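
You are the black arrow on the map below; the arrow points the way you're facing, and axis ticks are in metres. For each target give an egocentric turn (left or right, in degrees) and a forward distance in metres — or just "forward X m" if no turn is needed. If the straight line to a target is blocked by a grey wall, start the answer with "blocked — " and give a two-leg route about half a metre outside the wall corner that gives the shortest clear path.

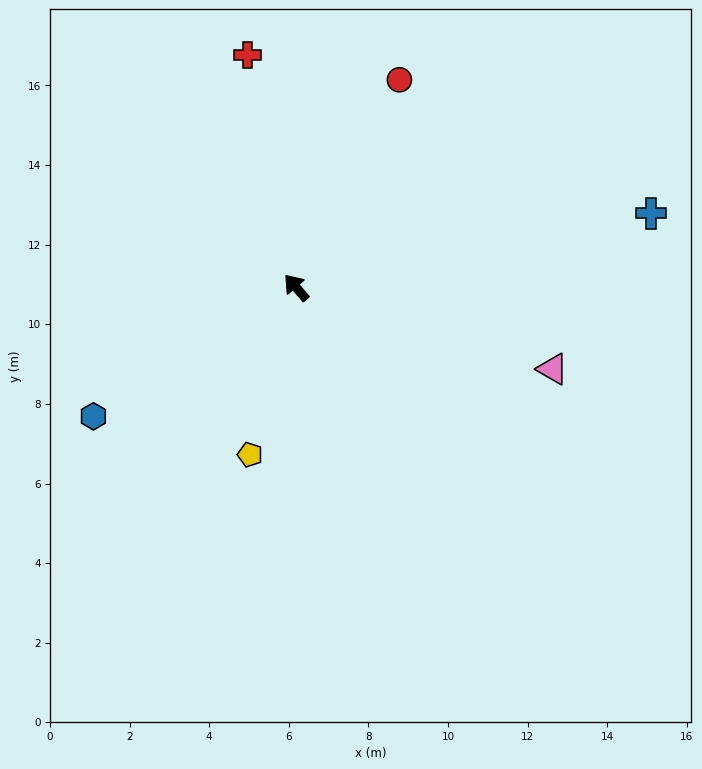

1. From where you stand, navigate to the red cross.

turn right 29°, forward 6.0 m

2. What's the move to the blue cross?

turn right 119°, forward 9.1 m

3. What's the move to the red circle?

turn right 67°, forward 5.8 m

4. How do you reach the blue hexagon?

turn left 82°, forward 6.0 m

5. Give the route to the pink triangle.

turn right 148°, forward 6.8 m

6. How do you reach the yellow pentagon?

turn left 124°, forward 4.4 m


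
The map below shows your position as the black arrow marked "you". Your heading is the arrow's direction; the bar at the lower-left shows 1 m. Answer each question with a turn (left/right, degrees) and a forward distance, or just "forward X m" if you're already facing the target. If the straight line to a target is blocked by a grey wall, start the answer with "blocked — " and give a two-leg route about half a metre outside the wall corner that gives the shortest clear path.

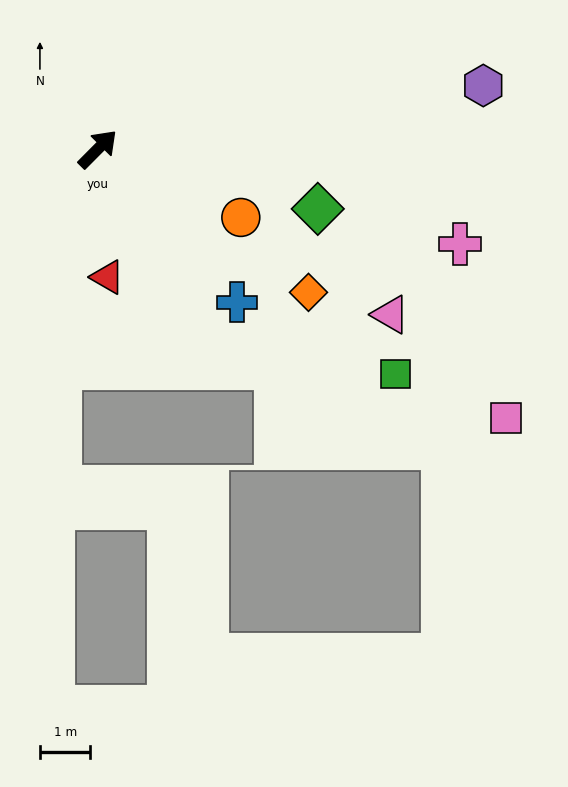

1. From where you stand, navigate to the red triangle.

turn right 131°, forward 2.5 m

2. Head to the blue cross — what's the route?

turn right 93°, forward 4.1 m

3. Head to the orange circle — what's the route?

turn right 71°, forward 3.1 m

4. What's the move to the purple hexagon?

turn right 36°, forward 7.7 m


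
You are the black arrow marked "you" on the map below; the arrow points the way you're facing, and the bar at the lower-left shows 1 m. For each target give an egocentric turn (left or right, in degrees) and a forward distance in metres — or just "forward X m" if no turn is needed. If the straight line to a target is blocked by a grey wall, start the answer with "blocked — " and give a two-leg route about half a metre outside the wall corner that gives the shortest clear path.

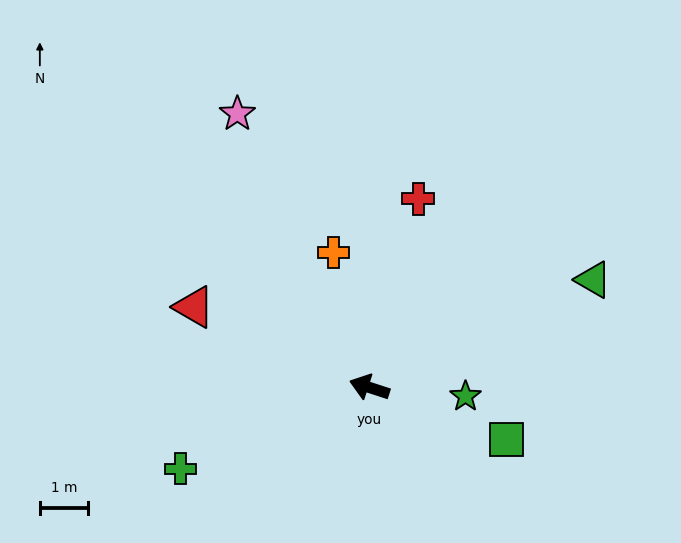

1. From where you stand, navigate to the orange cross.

turn right 57°, forward 2.9 m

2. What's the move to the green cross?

turn left 41°, forward 4.3 m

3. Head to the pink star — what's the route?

turn right 46°, forward 6.3 m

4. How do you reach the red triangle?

turn right 7°, forward 4.0 m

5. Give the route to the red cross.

turn right 87°, forward 4.0 m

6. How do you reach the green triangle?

turn right 136°, forward 5.2 m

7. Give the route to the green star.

turn right 167°, forward 2.0 m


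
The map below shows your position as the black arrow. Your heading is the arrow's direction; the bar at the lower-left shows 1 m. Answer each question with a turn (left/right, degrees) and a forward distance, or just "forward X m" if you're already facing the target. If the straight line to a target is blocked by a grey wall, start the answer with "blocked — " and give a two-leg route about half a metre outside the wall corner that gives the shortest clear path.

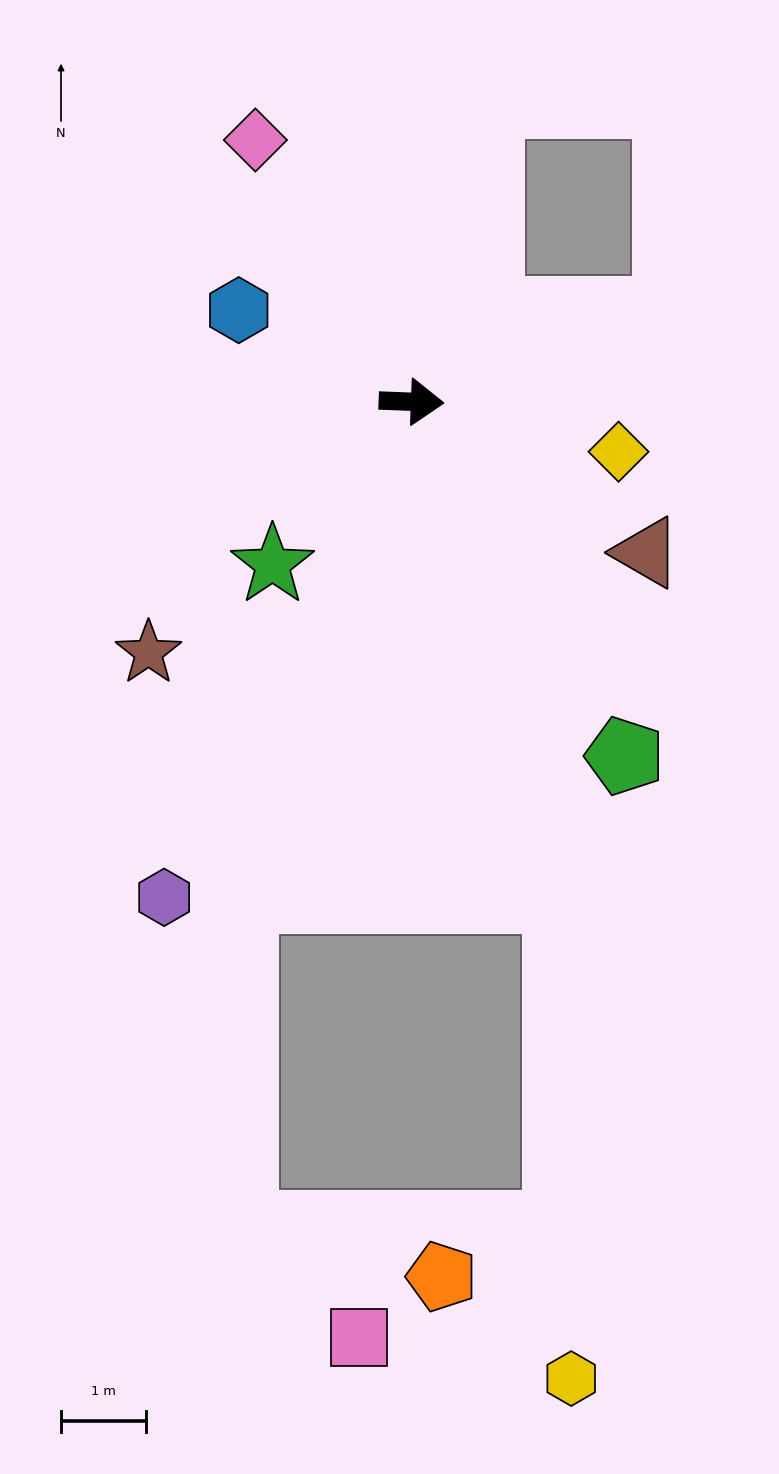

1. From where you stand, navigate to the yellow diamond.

turn right 11°, forward 2.5 m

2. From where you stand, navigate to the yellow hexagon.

blocked — turn right 71°, forward 6.1 m, then turn right 15°, forward 5.7 m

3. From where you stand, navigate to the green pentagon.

turn right 57°, forward 4.9 m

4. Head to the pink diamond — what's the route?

turn left 123°, forward 3.6 m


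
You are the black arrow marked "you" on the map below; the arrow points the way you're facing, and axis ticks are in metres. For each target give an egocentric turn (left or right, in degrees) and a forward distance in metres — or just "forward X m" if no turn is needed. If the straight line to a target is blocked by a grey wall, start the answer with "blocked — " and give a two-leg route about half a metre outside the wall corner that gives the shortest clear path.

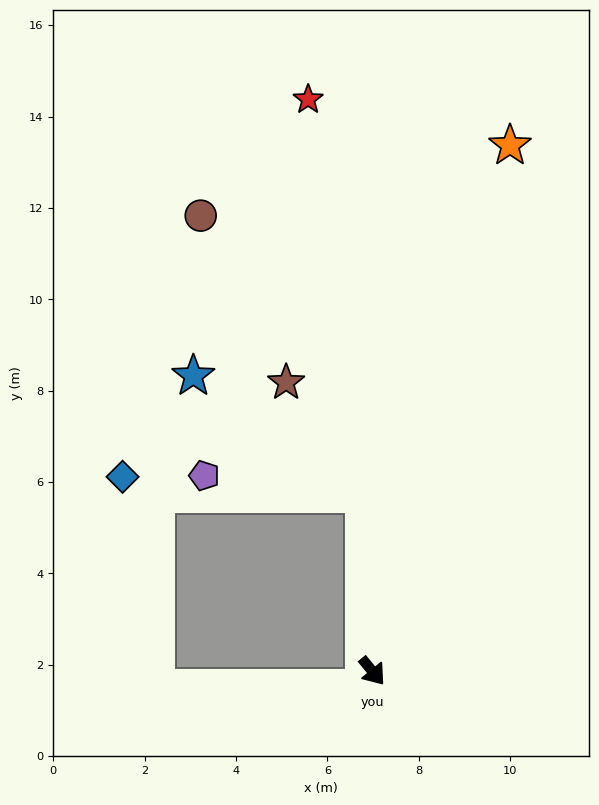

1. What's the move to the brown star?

blocked — turn left 143°, forward 3.9 m, then turn left 33°, forward 3.0 m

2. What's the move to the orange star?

turn left 126°, forward 11.9 m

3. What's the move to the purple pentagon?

blocked — turn left 143°, forward 3.9 m, then turn left 81°, forward 3.5 m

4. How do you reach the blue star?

blocked — turn left 143°, forward 3.9 m, then turn left 53°, forward 4.6 m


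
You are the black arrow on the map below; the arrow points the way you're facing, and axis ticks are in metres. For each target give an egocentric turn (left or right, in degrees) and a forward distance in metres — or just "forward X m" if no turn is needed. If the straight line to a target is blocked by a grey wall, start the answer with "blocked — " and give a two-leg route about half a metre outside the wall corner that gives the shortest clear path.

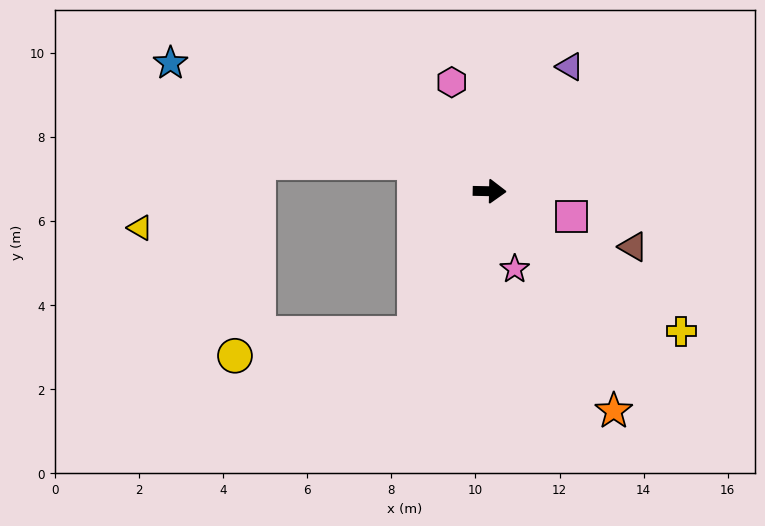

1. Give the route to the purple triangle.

turn left 58°, forward 3.5 m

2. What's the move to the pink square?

turn right 16°, forward 2.0 m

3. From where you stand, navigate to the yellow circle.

blocked — turn right 117°, forward 3.8 m, then turn right 55°, forward 4.3 m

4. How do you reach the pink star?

turn right 71°, forward 1.9 m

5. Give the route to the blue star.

turn left 159°, forward 8.2 m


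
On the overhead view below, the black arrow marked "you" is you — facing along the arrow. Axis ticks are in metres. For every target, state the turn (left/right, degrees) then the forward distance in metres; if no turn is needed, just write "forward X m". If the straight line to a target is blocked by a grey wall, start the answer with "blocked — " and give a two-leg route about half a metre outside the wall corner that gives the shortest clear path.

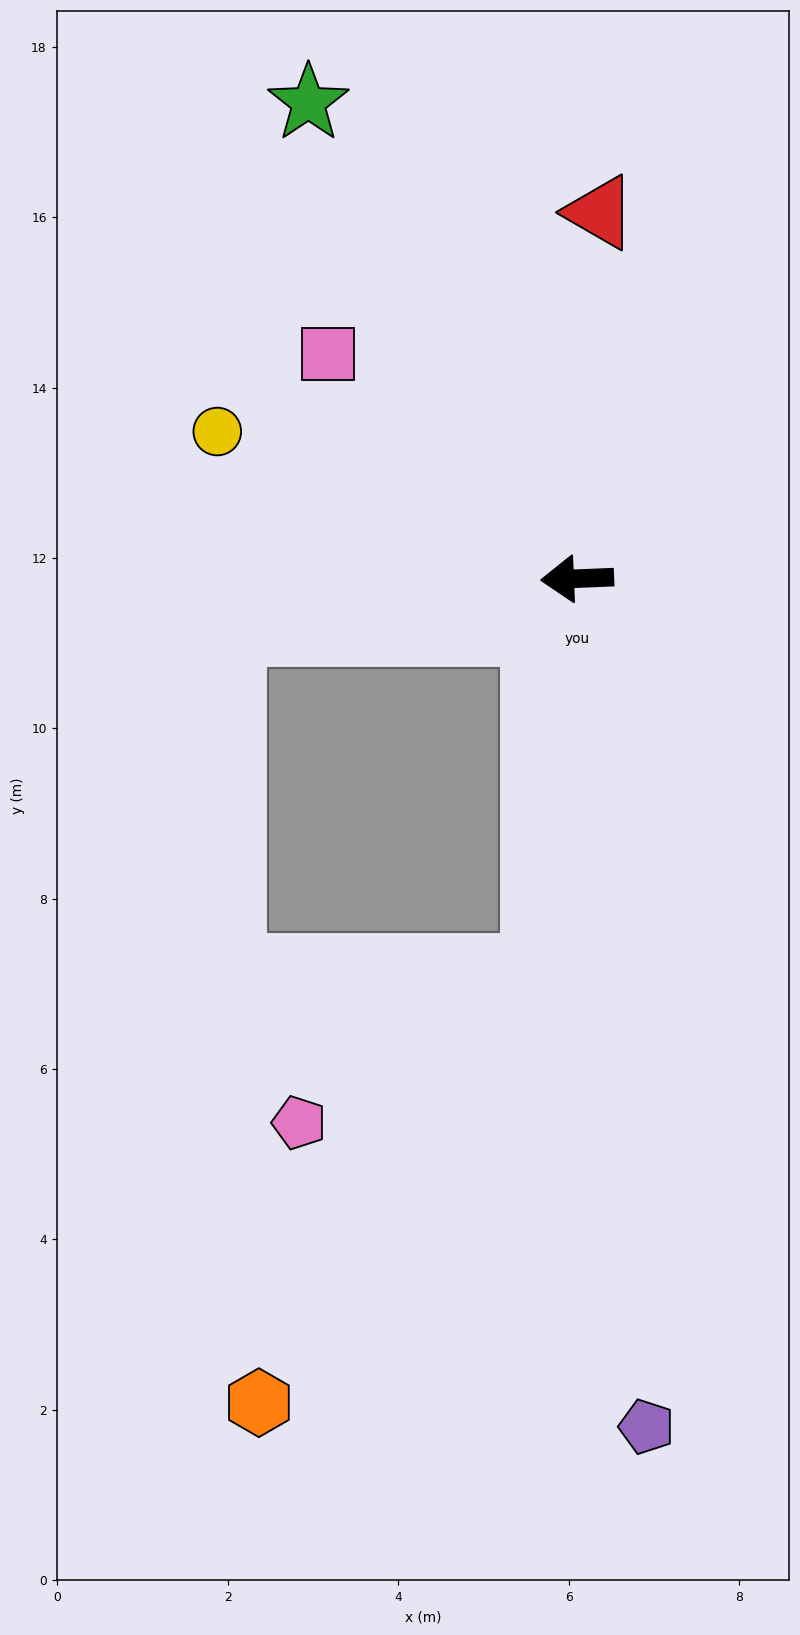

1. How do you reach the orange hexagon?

blocked — turn left 82°, forward 4.6 m, then turn right 27°, forward 6.0 m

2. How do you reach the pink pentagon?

blocked — turn left 82°, forward 4.6 m, then turn right 52°, forward 3.3 m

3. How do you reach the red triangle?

turn right 96°, forward 4.3 m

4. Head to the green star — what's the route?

turn right 63°, forward 6.4 m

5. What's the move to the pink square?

turn right 44°, forward 3.9 m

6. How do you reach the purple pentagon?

turn left 92°, forward 10.0 m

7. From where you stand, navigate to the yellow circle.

turn right 25°, forward 4.6 m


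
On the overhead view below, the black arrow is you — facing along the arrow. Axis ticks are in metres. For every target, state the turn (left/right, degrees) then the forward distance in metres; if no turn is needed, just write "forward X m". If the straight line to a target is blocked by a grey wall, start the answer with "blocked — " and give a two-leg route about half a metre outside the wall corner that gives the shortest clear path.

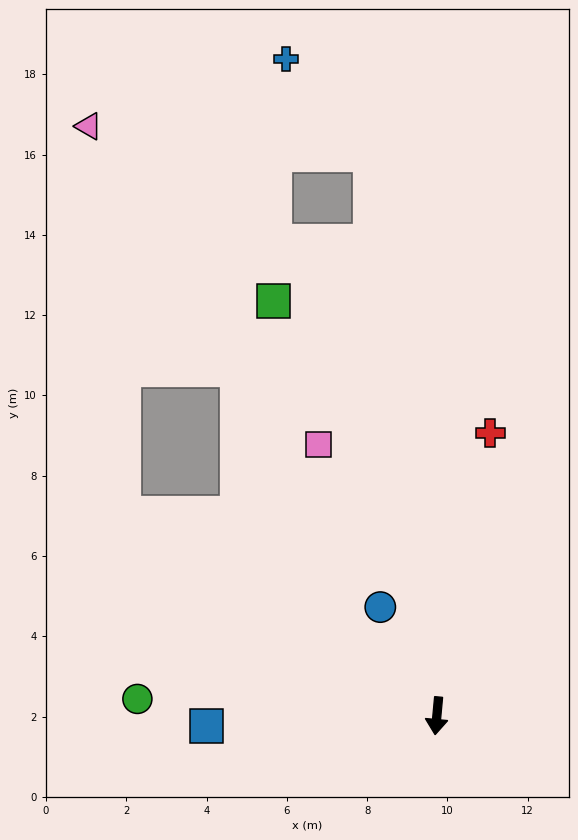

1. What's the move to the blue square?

turn right 82°, forward 5.7 m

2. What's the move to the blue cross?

blocked — turn right 168°, forward 14.1 m, then turn left 35°, forward 3.2 m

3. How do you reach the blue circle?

turn right 147°, forward 3.1 m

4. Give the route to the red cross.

turn left 175°, forward 7.2 m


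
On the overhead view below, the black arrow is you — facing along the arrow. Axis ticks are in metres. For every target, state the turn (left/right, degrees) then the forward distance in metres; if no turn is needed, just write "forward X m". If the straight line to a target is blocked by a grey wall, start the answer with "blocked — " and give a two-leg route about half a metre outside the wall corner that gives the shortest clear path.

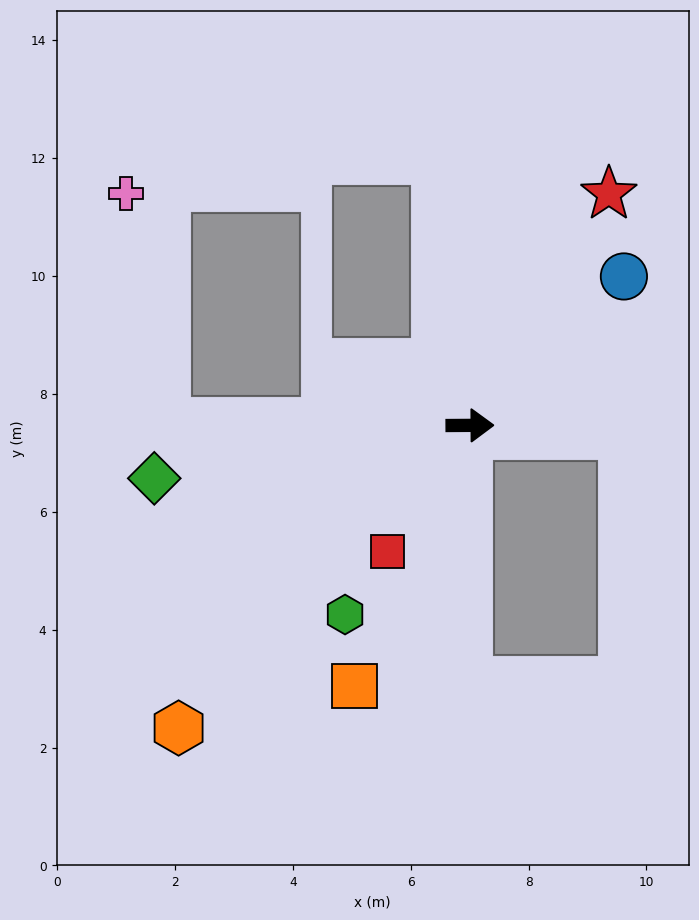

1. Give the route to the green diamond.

turn right 171°, forward 5.4 m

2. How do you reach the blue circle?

turn left 44°, forward 3.6 m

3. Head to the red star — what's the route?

turn left 59°, forward 4.6 m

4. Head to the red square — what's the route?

turn right 124°, forward 2.6 m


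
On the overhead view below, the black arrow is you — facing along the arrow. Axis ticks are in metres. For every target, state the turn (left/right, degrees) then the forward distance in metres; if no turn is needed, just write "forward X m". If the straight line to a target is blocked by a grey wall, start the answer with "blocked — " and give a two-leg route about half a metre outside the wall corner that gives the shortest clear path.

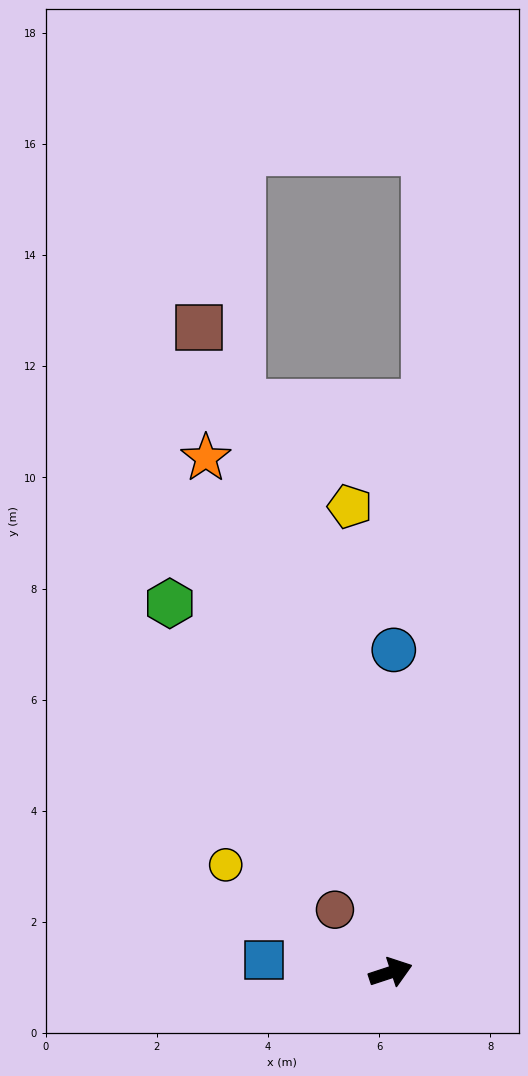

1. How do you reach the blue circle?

turn left 71°, forward 5.8 m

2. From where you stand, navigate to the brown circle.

turn left 113°, forward 1.5 m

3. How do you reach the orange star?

turn left 92°, forward 9.8 m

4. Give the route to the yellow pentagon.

turn left 77°, forward 8.4 m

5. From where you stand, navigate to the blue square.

turn left 156°, forward 2.3 m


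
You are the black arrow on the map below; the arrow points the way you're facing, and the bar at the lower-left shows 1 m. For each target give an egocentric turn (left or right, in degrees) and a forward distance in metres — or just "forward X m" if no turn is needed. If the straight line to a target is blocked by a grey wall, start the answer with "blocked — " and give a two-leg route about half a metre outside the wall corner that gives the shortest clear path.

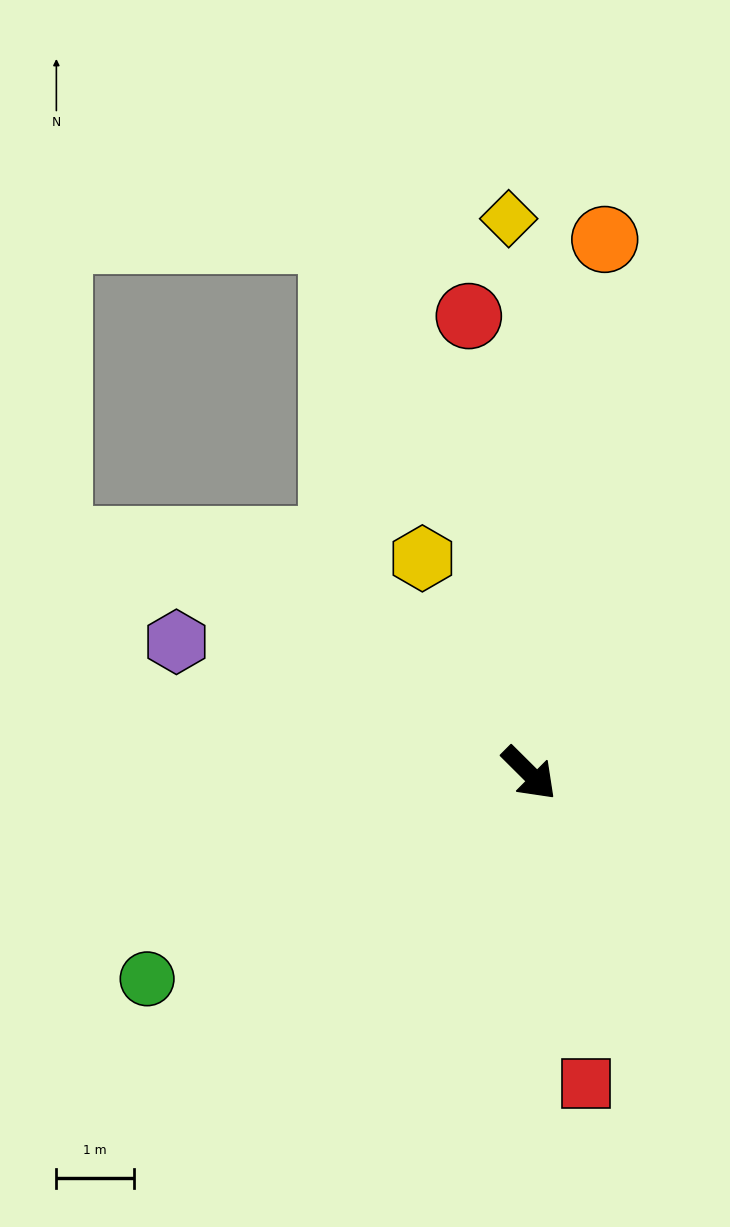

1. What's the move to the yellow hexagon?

turn left 161°, forward 3.1 m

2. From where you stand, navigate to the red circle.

turn left 142°, forward 5.9 m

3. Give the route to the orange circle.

turn left 127°, forward 6.9 m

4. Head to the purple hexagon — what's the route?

turn right 156°, forward 4.8 m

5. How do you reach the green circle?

turn right 107°, forward 5.6 m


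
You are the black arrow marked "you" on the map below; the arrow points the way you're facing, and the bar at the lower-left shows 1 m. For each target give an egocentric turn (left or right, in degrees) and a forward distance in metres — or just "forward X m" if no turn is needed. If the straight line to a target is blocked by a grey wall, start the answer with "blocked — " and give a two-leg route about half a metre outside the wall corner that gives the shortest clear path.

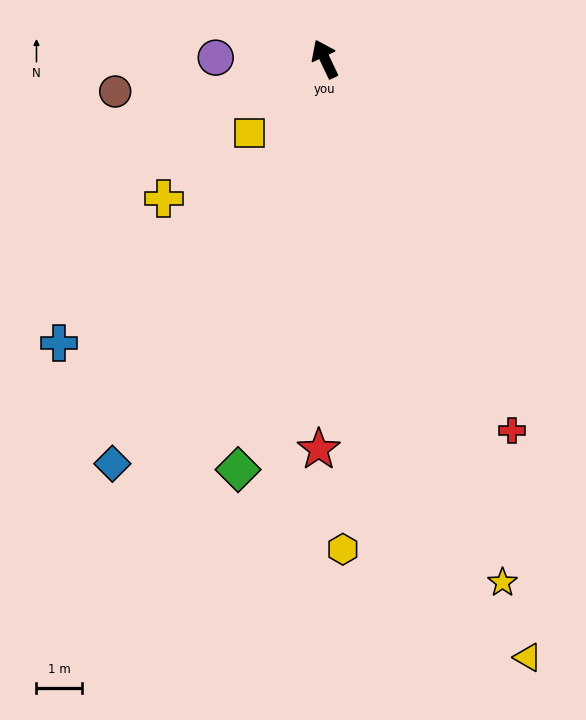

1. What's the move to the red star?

turn left 154°, forward 8.6 m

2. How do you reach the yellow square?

turn left 109°, forward 2.3 m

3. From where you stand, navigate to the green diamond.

turn left 143°, forward 9.3 m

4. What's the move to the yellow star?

turn left 173°, forward 12.2 m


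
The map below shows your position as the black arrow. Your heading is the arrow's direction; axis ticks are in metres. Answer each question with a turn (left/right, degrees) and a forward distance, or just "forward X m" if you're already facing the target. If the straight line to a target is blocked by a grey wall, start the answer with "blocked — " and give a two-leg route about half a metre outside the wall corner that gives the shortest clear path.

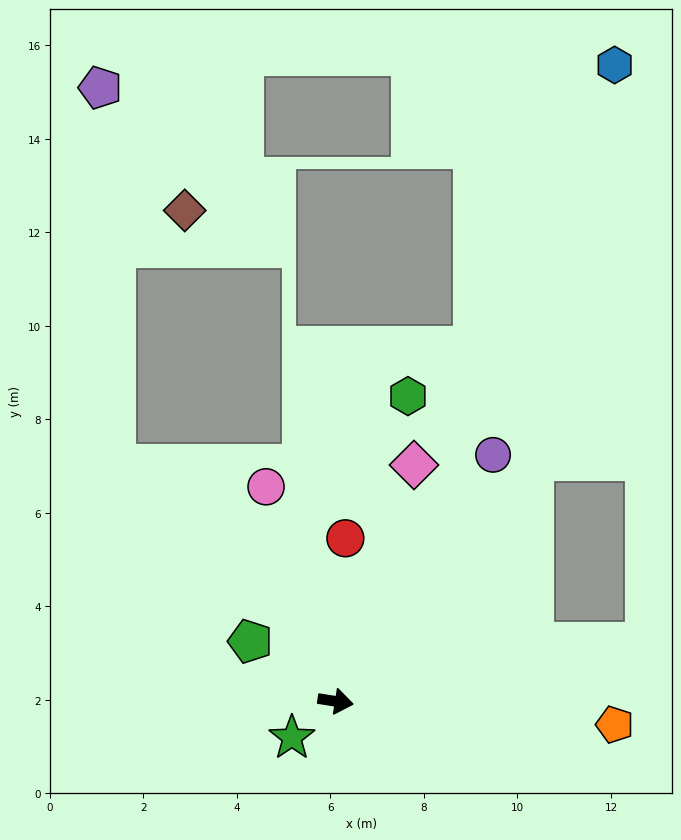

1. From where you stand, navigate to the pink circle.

turn left 117°, forward 4.8 m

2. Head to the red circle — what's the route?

turn left 96°, forward 3.5 m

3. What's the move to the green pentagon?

turn left 154°, forward 2.2 m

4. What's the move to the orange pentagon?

turn left 4°, forward 6.0 m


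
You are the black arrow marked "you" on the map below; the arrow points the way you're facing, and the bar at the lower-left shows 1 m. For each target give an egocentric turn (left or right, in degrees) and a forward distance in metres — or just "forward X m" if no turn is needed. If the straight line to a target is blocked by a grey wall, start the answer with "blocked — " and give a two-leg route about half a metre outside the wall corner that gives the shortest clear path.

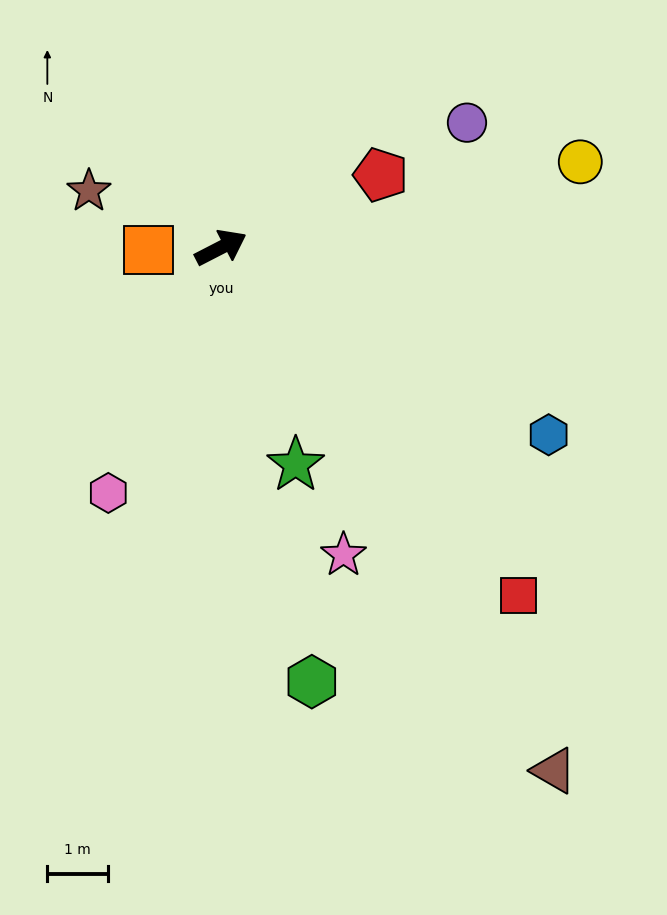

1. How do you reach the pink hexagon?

turn right 142°, forward 4.5 m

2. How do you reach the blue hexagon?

turn right 57°, forward 6.3 m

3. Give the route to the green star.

turn right 98°, forward 3.8 m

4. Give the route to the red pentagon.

turn right 3°, forward 2.9 m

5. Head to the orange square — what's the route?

turn left 155°, forward 1.2 m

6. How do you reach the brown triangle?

turn right 85°, forward 10.3 m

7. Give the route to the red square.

turn right 77°, forward 7.6 m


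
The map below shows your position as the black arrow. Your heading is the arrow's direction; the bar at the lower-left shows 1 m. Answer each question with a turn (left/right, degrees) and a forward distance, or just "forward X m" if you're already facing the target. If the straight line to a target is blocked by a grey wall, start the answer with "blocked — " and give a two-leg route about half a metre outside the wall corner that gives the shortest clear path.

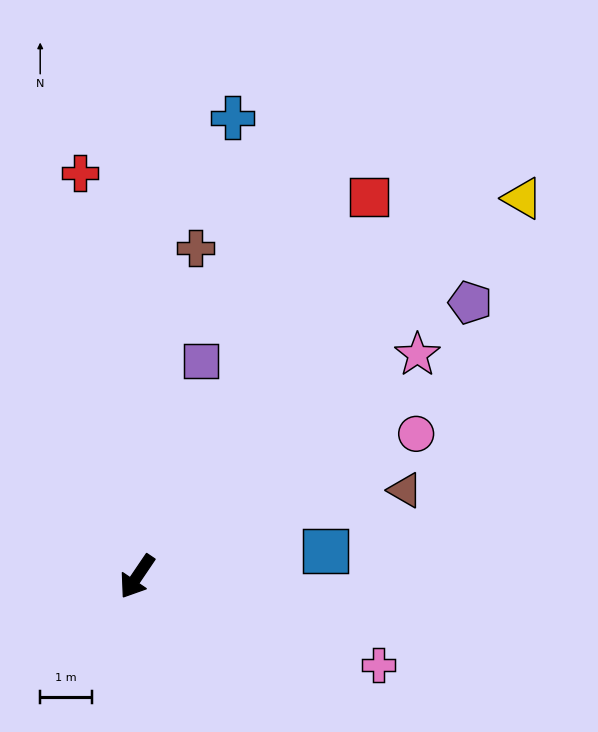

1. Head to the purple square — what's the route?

turn right 162°, forward 4.3 m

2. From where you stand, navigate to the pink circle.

turn left 151°, forward 6.0 m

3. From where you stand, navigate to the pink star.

turn left 162°, forward 6.9 m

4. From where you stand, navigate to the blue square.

turn left 132°, forward 3.7 m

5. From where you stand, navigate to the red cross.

turn right 138°, forward 7.8 m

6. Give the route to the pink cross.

turn left 104°, forward 4.9 m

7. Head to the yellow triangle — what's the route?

turn left 169°, forward 10.4 m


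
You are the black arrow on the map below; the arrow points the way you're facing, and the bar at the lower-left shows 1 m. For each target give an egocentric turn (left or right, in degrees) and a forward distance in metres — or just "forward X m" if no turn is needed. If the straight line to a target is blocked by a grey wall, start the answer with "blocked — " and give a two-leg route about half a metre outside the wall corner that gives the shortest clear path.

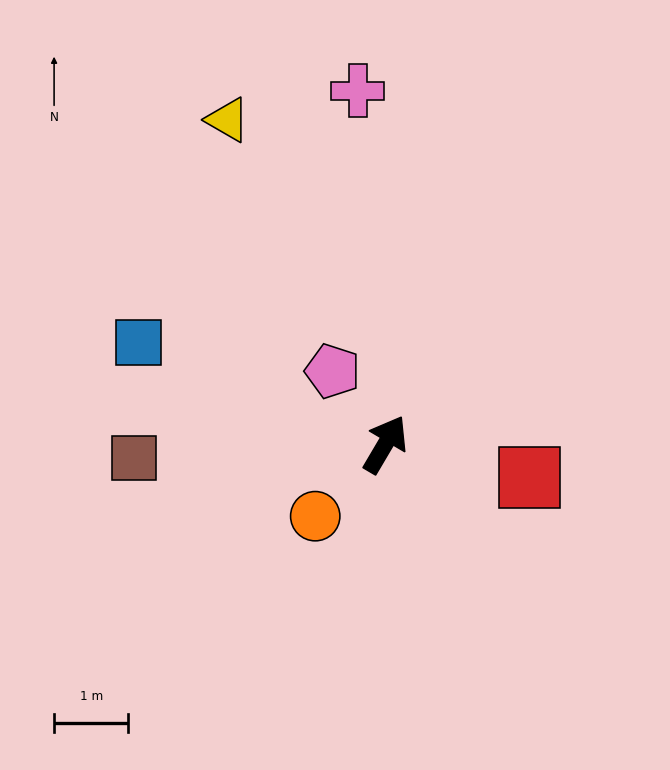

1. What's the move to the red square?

turn right 73°, forward 2.0 m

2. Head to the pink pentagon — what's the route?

turn left 66°, forward 1.2 m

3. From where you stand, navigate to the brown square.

turn left 124°, forward 3.4 m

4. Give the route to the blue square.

turn left 98°, forward 3.6 m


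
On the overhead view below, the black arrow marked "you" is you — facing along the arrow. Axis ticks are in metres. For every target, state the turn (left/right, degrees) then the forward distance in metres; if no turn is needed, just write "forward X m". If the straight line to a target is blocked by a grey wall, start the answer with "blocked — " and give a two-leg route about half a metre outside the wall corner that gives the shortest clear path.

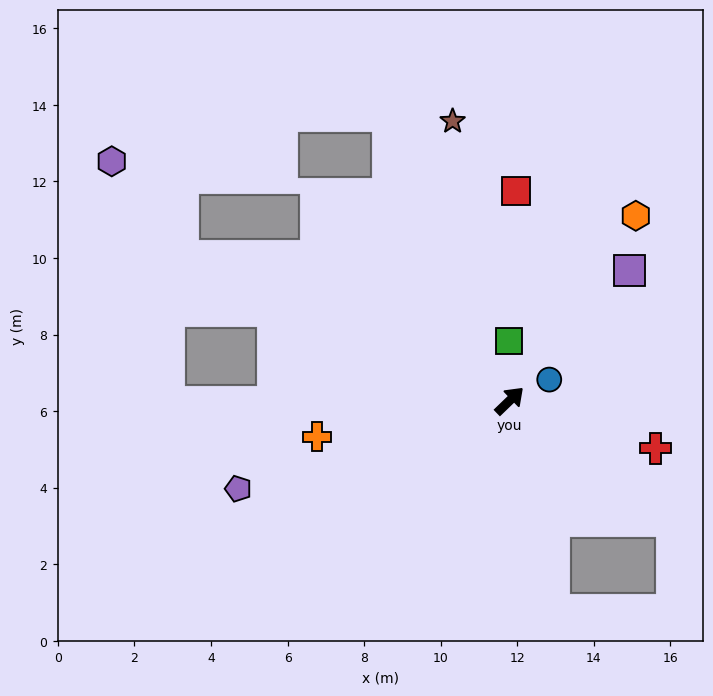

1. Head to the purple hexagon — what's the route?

blocked — turn left 112°, forward 9.3 m, then turn right 29°, forward 3.1 m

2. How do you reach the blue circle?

turn right 16°, forward 1.2 m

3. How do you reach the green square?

turn left 46°, forward 1.5 m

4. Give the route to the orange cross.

turn left 147°, forward 5.1 m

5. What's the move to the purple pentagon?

turn left 154°, forward 7.5 m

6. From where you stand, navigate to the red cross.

turn right 62°, forward 4.0 m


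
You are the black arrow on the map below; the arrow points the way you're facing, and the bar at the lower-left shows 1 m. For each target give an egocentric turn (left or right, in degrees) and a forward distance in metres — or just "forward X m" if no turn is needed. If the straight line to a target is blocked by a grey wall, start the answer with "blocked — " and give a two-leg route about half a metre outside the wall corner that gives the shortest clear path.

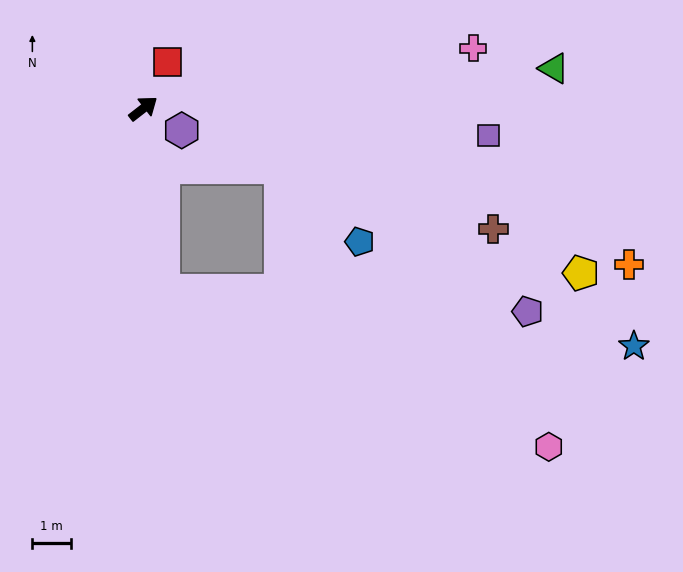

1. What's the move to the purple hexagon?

turn right 68°, forward 1.2 m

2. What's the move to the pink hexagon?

blocked — turn right 121°, forward 4.8 m, then turn left 61°, forward 10.8 m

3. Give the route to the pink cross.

turn right 28°, forward 8.8 m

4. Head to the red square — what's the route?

turn left 25°, forward 1.4 m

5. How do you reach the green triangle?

turn right 32°, forward 10.8 m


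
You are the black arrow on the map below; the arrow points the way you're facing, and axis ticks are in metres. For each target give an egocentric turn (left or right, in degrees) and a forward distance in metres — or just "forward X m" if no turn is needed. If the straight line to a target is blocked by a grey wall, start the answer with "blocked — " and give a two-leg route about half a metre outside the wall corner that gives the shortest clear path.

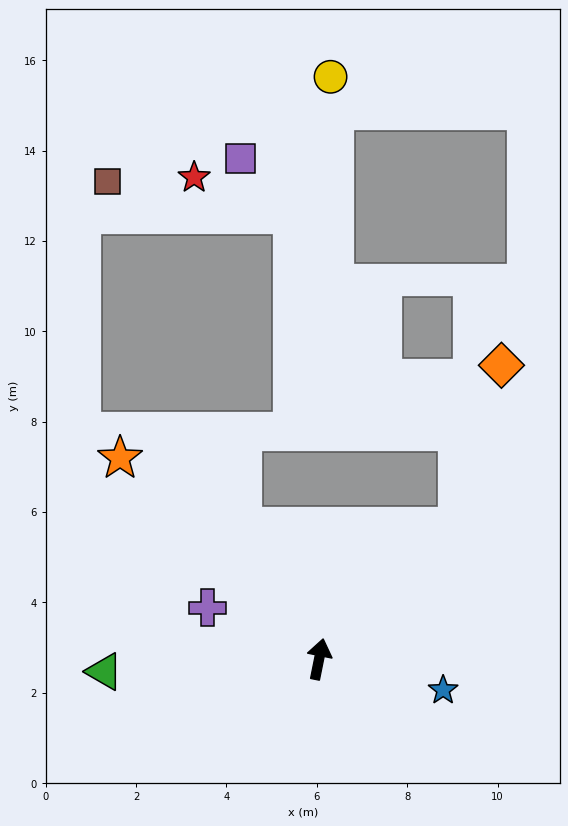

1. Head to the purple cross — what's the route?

turn left 77°, forward 2.7 m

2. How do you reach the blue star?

turn right 93°, forward 2.8 m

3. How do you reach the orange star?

turn left 56°, forward 6.3 m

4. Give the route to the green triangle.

turn left 105°, forward 4.8 m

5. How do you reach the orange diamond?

blocked — turn right 35°, forward 4.2 m, then turn left 31°, forward 3.7 m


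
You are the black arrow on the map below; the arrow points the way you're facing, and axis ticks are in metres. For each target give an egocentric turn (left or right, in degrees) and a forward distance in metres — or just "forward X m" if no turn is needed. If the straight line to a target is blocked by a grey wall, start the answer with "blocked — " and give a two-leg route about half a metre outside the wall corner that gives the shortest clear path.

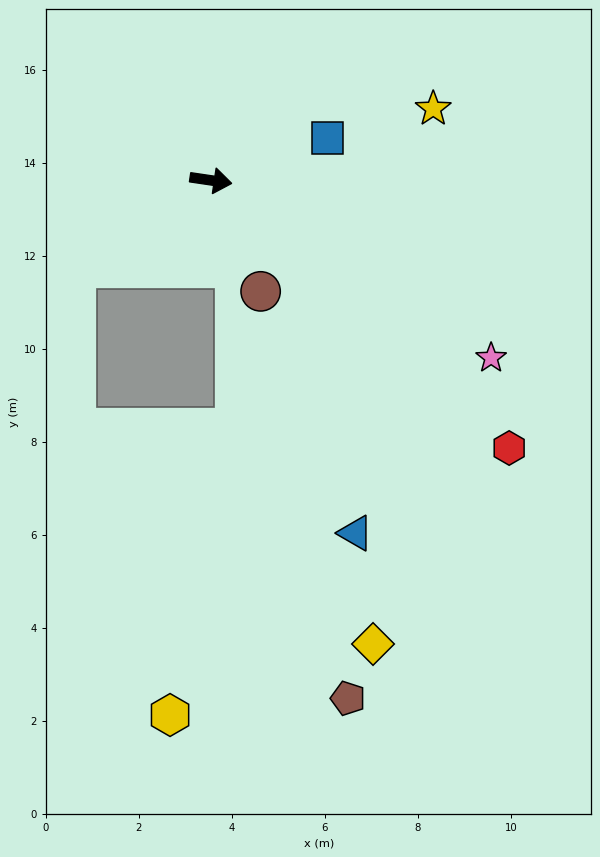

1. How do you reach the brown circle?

turn right 57°, forward 2.6 m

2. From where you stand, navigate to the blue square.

turn left 28°, forward 2.7 m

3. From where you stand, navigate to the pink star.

turn right 24°, forward 7.1 m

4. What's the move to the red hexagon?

turn right 34°, forward 8.6 m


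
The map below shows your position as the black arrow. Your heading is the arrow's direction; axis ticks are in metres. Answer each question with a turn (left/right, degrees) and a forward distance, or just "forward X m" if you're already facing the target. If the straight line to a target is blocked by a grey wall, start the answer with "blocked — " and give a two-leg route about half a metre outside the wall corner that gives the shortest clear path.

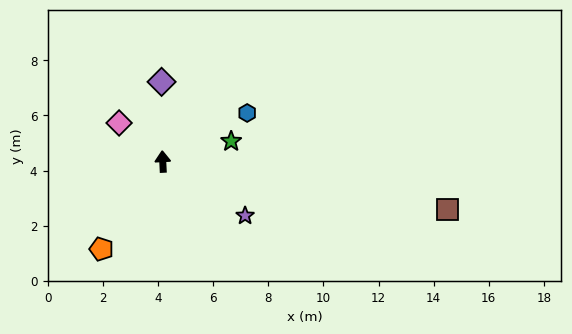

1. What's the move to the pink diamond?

turn left 46°, forward 2.1 m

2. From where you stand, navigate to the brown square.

turn right 102°, forward 10.5 m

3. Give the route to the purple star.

turn right 126°, forward 3.6 m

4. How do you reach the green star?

turn right 76°, forward 2.6 m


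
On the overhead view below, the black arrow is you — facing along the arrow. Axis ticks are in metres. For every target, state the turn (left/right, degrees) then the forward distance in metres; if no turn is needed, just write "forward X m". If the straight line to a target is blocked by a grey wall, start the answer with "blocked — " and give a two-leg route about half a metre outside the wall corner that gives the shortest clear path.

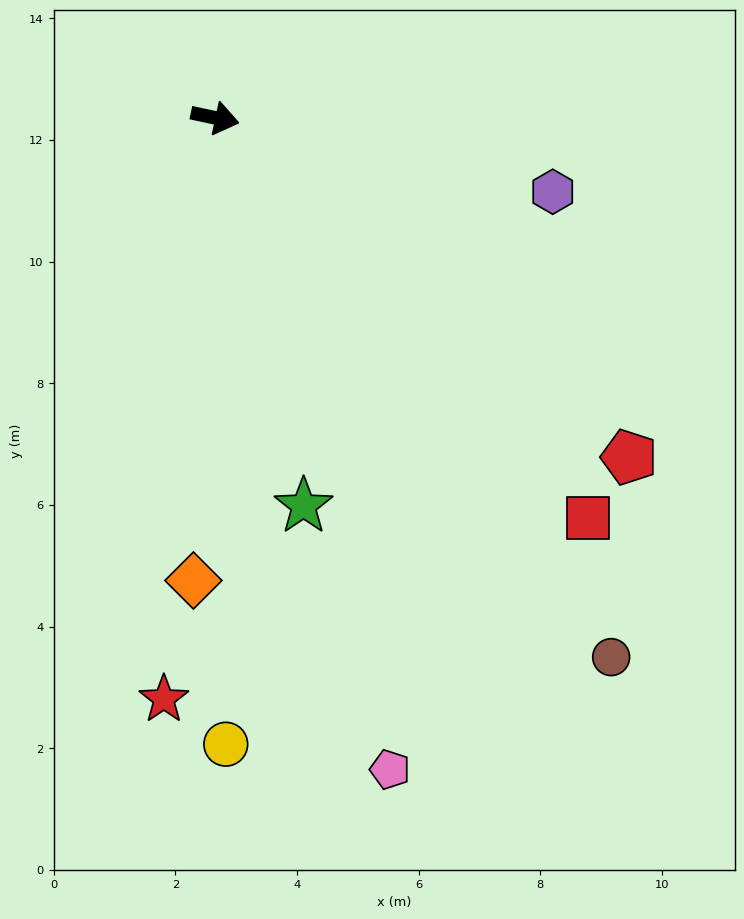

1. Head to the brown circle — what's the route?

turn right 42°, forward 11.0 m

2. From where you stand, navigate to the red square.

turn right 35°, forward 9.0 m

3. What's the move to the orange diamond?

turn right 81°, forward 7.6 m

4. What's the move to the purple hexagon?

forward 5.7 m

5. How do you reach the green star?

turn right 65°, forward 6.5 m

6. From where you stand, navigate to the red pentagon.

turn right 27°, forward 8.8 m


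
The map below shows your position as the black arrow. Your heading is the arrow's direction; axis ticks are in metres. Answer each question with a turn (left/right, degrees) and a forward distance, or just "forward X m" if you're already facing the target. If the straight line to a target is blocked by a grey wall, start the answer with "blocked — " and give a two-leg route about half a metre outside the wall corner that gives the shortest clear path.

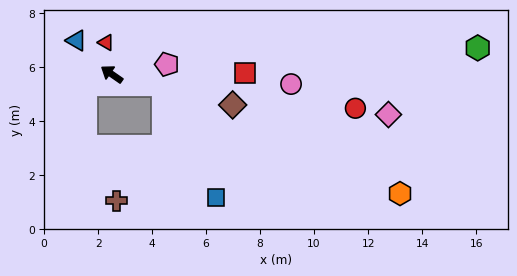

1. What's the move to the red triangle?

turn right 45°, forward 1.2 m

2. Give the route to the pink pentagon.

turn right 135°, forward 2.1 m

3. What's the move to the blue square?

blocked — turn right 157°, forward 1.9 m, then turn right 53°, forward 4.6 m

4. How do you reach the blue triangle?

turn right 9°, forward 1.8 m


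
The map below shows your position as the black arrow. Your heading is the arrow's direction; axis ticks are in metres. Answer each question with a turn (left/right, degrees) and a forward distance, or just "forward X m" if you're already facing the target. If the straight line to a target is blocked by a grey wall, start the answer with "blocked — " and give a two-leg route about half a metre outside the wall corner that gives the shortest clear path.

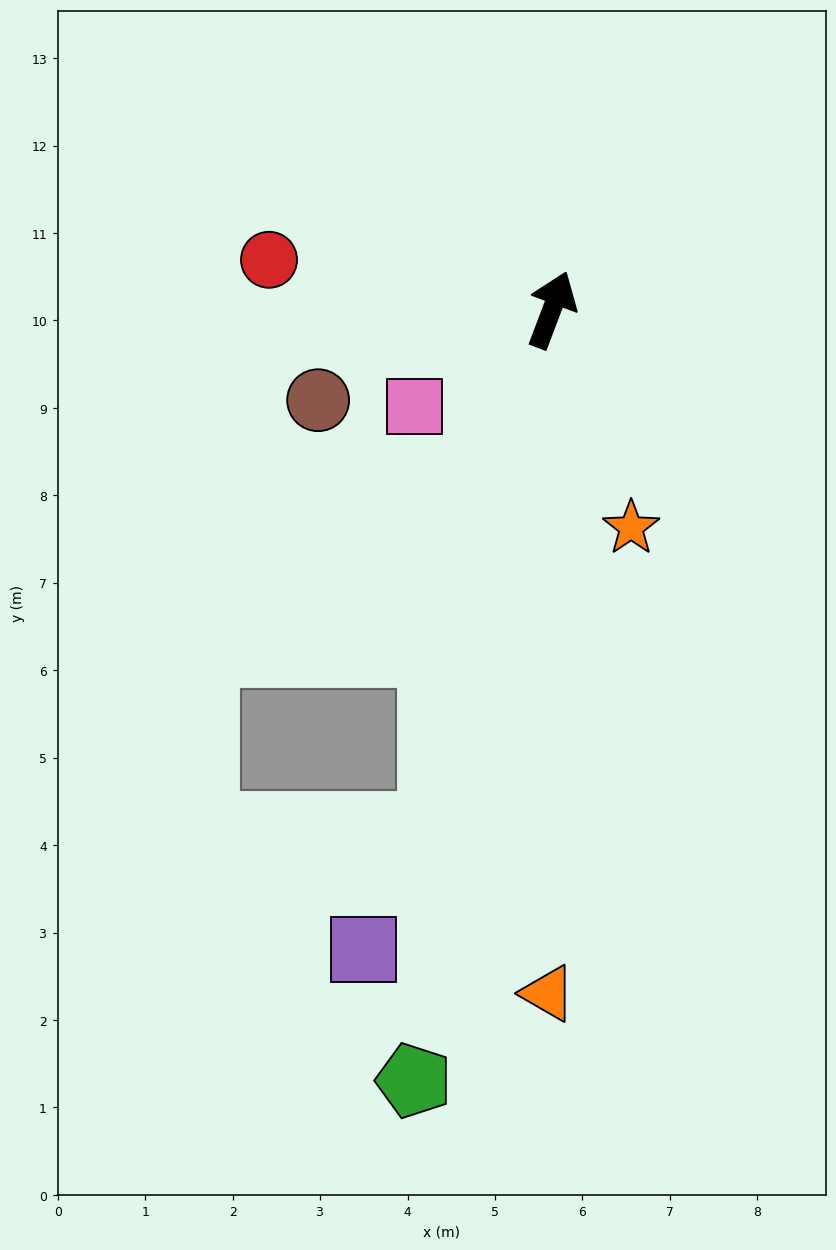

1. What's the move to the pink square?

turn left 146°, forward 1.9 m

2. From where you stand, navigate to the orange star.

turn right 139°, forward 2.7 m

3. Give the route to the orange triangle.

turn right 160°, forward 7.8 m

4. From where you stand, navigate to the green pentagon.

turn right 169°, forward 9.0 m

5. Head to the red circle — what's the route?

turn left 101°, forward 3.3 m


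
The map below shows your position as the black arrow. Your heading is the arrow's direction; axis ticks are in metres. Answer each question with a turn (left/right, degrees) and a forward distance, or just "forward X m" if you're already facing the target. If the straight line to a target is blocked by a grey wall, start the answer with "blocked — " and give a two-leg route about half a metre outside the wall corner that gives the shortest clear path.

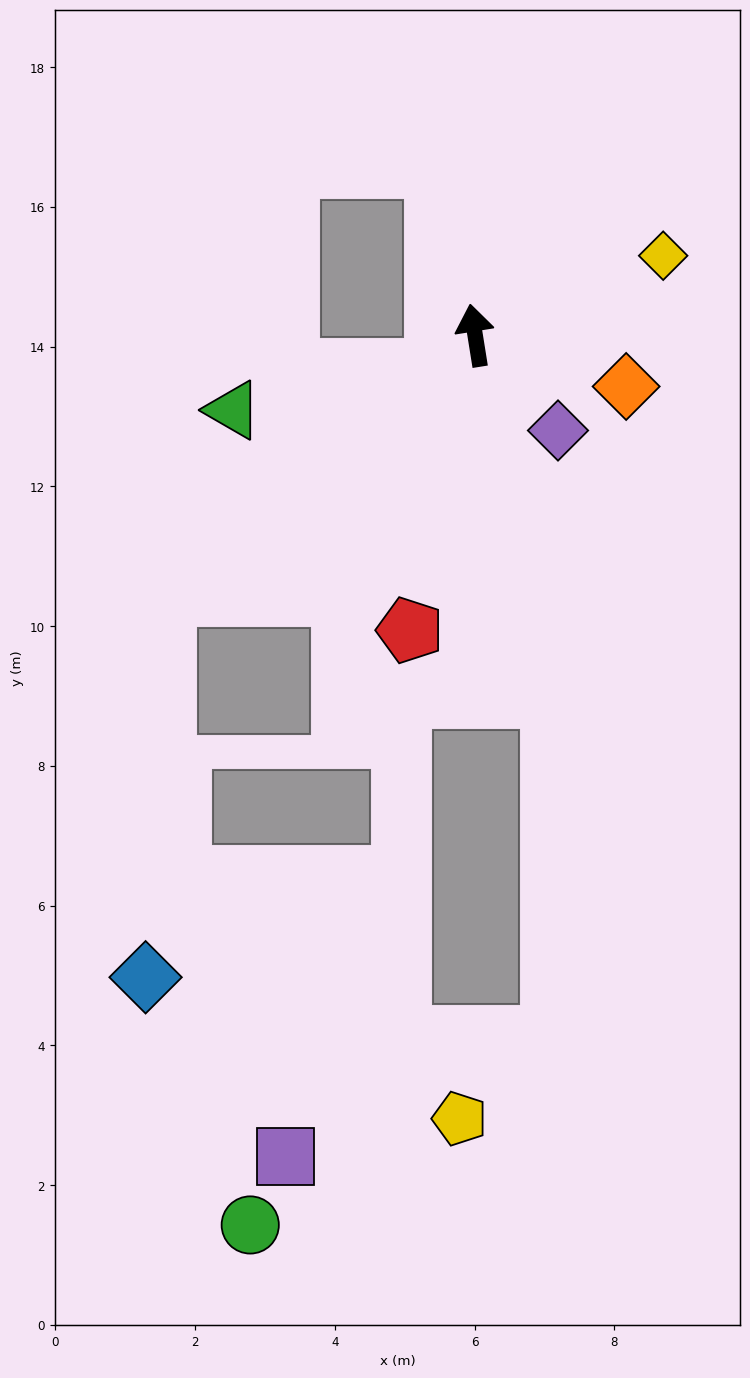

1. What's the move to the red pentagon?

turn left 158°, forward 4.3 m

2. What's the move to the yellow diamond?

turn right 76°, forward 2.9 m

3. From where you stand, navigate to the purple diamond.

turn right 148°, forward 1.8 m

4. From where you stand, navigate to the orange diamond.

turn right 118°, forward 2.3 m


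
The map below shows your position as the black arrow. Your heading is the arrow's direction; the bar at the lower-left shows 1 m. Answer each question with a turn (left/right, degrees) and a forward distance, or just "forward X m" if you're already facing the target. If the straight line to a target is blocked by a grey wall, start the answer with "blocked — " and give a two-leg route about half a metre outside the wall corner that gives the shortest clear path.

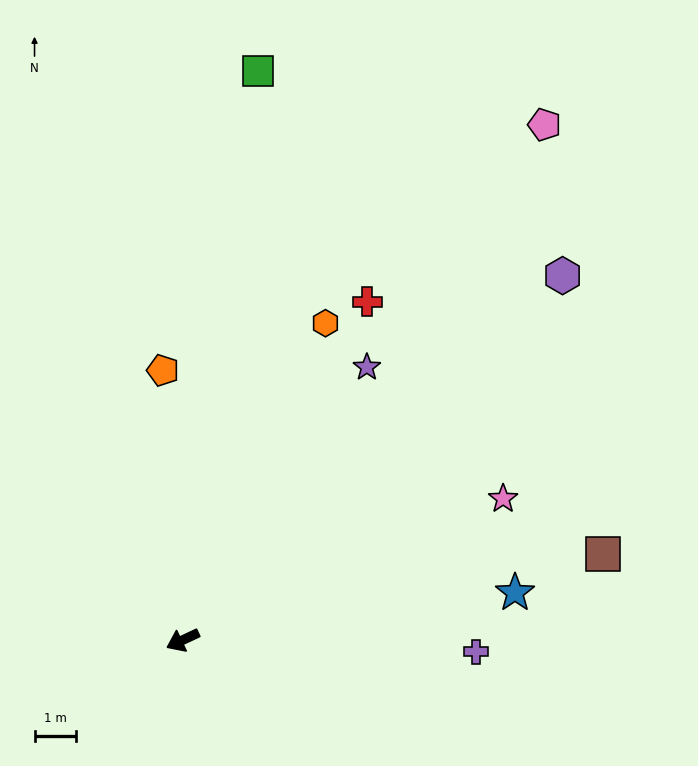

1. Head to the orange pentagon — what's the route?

turn right 111°, forward 6.5 m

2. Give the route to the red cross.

turn right 144°, forward 9.3 m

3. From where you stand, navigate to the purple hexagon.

turn right 161°, forward 12.6 m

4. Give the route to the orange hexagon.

turn right 139°, forward 8.3 m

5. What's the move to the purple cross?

turn left 153°, forward 7.1 m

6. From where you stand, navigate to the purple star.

turn right 149°, forward 7.9 m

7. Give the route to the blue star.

turn left 163°, forward 8.1 m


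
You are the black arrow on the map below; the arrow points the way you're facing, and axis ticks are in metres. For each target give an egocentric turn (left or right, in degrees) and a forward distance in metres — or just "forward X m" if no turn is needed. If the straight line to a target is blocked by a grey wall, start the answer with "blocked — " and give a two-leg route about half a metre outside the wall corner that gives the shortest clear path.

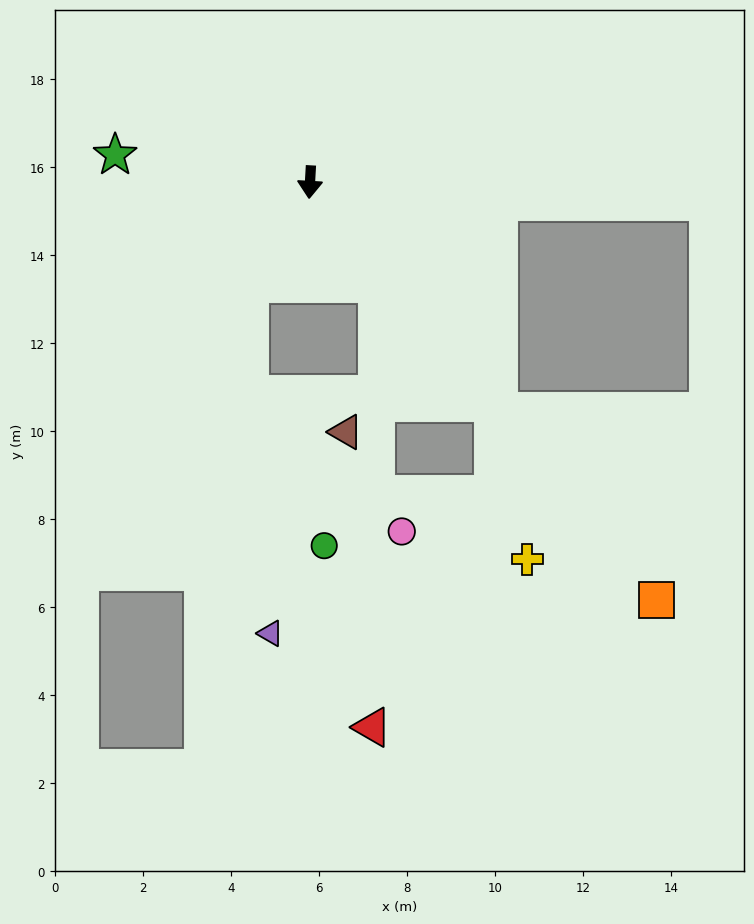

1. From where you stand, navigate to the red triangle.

blocked — turn left 36°, forward 2.8 m, then turn right 33°, forward 10.1 m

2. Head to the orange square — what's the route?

turn left 43°, forward 12.3 m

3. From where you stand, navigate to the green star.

turn right 95°, forward 4.5 m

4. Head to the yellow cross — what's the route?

blocked — turn left 43°, forward 6.5 m, then turn right 27°, forward 3.6 m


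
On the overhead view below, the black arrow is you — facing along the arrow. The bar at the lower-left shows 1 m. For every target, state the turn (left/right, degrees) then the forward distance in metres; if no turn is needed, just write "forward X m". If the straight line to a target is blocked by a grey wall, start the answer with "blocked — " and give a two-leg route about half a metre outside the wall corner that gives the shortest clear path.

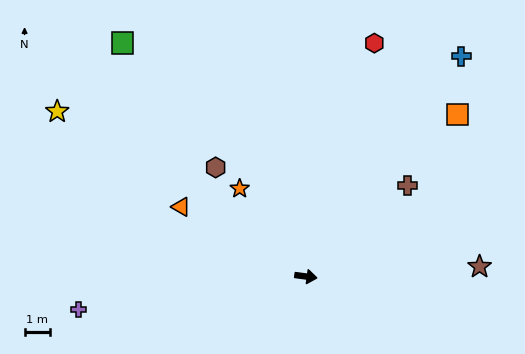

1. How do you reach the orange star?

turn left 135°, forward 4.3 m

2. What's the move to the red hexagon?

turn left 81°, forward 9.5 m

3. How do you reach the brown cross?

turn left 49°, forward 5.3 m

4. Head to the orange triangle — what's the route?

turn left 158°, forward 5.6 m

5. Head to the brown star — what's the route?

turn left 11°, forward 6.8 m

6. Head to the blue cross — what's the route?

turn left 62°, forward 10.5 m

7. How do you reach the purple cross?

turn right 164°, forward 8.9 m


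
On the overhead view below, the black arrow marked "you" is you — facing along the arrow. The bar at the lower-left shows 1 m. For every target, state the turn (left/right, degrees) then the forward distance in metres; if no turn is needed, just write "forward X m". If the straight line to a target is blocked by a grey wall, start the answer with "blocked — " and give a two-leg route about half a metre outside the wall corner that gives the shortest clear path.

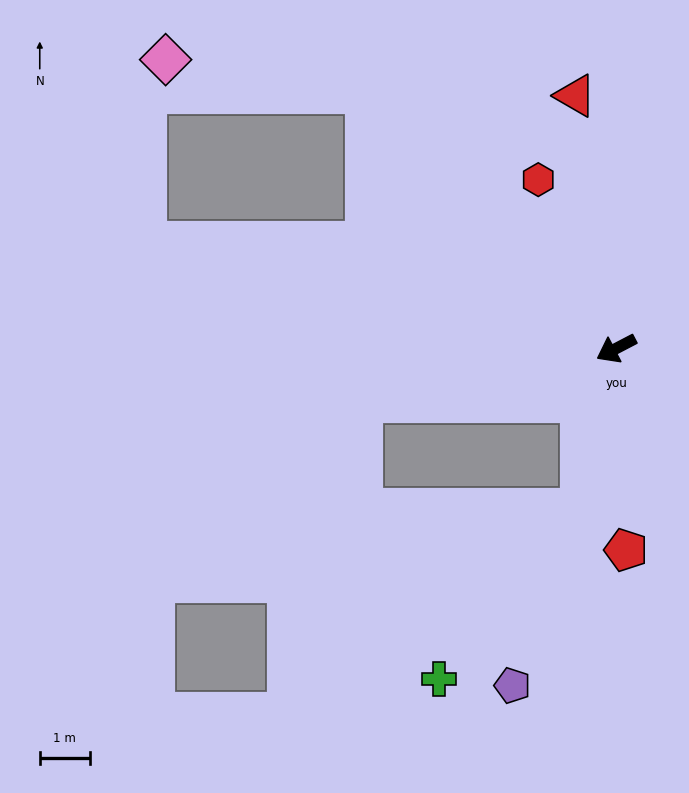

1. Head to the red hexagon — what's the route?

turn right 93°, forward 3.7 m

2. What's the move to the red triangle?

turn right 108°, forward 5.1 m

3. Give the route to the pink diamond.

blocked — turn right 73°, forward 7.1 m, then turn left 36°, forward 4.0 m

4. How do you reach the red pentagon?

turn left 65°, forward 4.0 m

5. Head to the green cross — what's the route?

blocked — turn left 50°, forward 3.3 m, then turn right 28°, forward 4.4 m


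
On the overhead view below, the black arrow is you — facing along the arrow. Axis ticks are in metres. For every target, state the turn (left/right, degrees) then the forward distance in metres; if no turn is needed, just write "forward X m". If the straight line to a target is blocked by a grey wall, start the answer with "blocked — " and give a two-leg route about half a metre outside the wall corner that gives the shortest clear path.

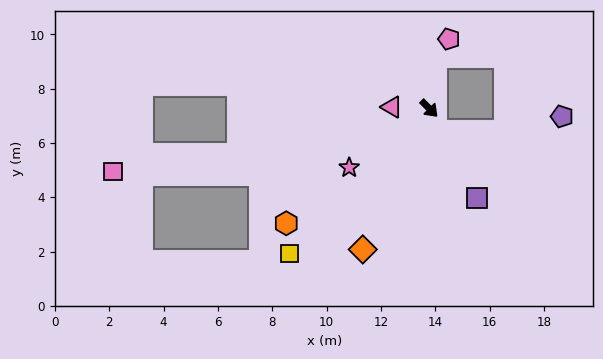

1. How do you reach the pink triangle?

turn right 137°, forward 1.4 m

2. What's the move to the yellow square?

turn right 88°, forward 7.4 m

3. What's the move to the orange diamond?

turn right 70°, forward 5.7 m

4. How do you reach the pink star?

turn right 98°, forward 3.7 m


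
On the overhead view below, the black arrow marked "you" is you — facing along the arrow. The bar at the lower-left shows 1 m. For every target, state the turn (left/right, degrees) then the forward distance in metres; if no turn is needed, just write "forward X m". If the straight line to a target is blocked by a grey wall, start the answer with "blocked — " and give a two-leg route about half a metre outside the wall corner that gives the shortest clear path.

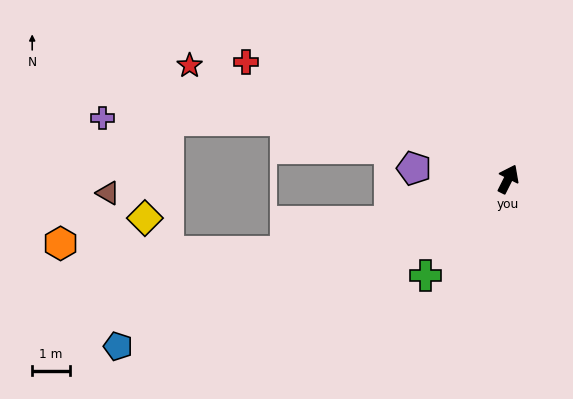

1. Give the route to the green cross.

turn left 166°, forward 3.4 m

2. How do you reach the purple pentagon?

turn left 110°, forward 2.5 m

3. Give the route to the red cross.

turn left 93°, forward 7.7 m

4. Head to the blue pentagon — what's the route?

turn left 140°, forward 11.3 m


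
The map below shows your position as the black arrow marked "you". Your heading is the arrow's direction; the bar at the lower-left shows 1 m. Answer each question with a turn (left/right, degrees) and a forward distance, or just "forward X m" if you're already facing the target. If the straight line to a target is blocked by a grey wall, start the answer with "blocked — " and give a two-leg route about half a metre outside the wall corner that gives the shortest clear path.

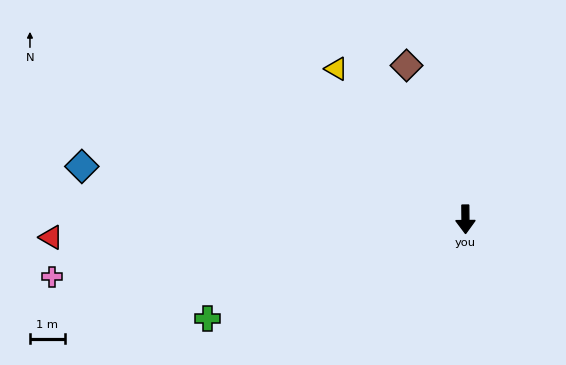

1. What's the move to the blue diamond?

turn right 98°, forward 11.2 m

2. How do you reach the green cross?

turn right 69°, forward 8.0 m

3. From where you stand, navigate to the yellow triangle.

turn right 140°, forward 5.7 m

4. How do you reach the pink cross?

turn right 83°, forward 12.0 m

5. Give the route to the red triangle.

turn right 88°, forward 12.0 m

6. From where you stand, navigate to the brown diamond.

turn right 160°, forward 4.8 m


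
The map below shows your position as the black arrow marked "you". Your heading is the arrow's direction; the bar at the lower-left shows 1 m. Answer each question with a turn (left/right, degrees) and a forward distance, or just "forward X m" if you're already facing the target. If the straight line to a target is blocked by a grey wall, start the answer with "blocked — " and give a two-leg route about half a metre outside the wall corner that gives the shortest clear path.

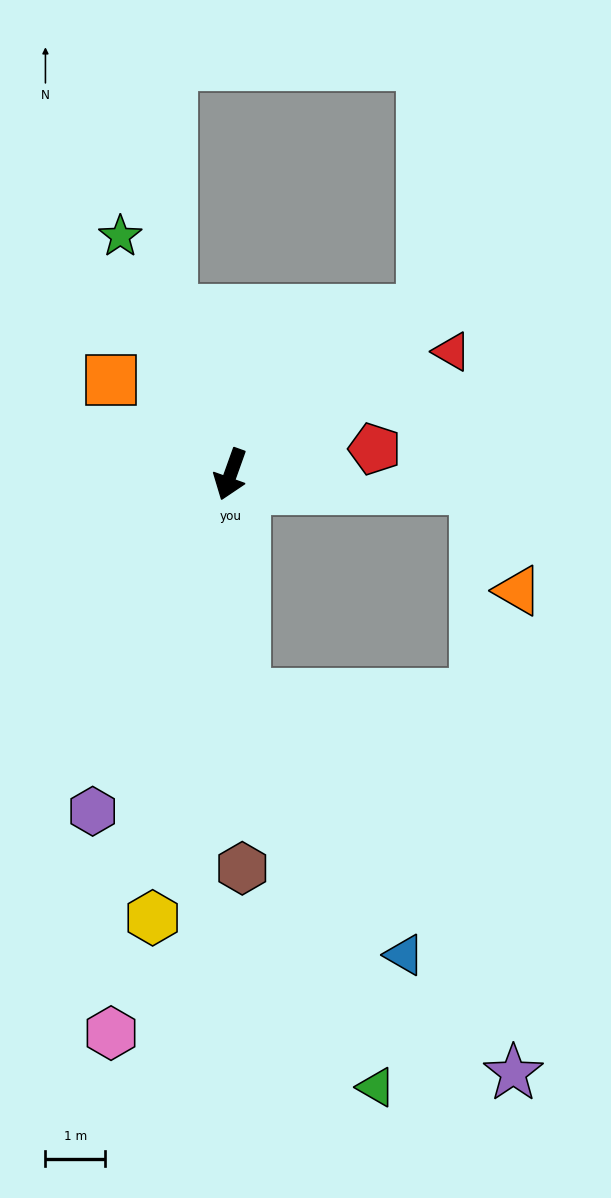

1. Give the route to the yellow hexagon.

turn left 10°, forward 7.5 m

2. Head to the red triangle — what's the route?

turn left 139°, forward 4.2 m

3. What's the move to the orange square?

turn right 109°, forward 2.5 m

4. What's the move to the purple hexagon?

turn right 3°, forward 6.1 m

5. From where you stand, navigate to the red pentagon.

turn left 120°, forward 2.5 m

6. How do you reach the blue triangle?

blocked — turn left 23°, forward 3.7 m, then turn left 28°, forward 5.1 m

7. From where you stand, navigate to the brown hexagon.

turn left 21°, forward 6.6 m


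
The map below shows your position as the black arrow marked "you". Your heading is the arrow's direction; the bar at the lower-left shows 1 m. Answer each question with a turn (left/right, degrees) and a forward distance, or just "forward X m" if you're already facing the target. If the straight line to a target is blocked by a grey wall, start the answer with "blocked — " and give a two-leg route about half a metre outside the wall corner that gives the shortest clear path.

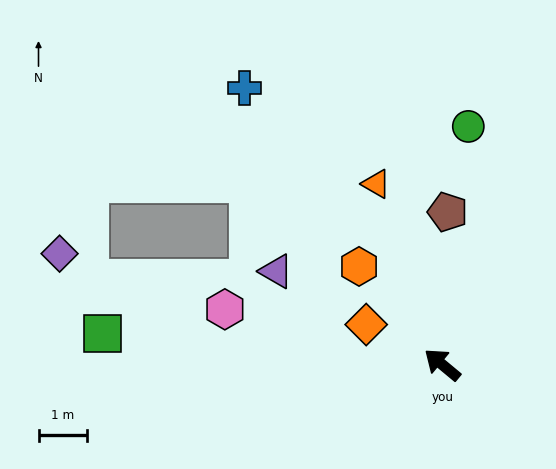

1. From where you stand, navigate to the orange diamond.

turn left 12°, forward 1.8 m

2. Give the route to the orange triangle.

turn right 30°, forward 4.0 m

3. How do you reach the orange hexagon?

turn right 10°, forward 2.7 m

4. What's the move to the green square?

turn left 35°, forward 7.1 m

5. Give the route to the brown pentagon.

turn right 52°, forward 3.2 m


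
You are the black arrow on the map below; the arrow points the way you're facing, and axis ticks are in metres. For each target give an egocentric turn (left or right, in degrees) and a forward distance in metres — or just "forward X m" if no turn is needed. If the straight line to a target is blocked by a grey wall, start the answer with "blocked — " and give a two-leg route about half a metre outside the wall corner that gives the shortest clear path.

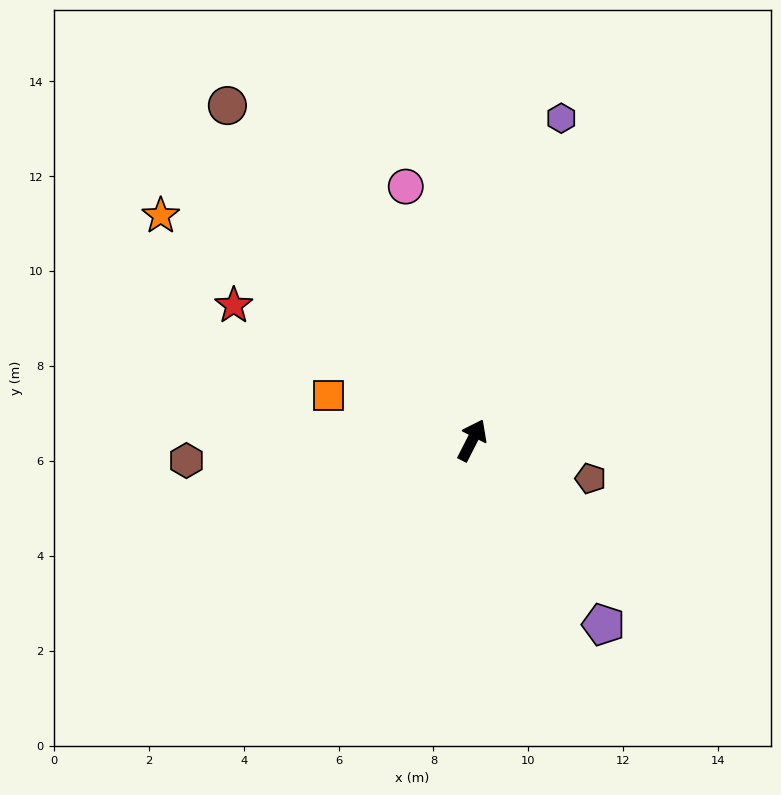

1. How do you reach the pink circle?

turn left 42°, forward 5.5 m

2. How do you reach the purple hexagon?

turn left 12°, forward 7.0 m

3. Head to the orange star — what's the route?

turn left 81°, forward 8.1 m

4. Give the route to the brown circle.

turn left 63°, forward 8.7 m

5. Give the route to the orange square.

turn left 100°, forward 3.2 m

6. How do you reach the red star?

turn left 88°, forward 5.8 m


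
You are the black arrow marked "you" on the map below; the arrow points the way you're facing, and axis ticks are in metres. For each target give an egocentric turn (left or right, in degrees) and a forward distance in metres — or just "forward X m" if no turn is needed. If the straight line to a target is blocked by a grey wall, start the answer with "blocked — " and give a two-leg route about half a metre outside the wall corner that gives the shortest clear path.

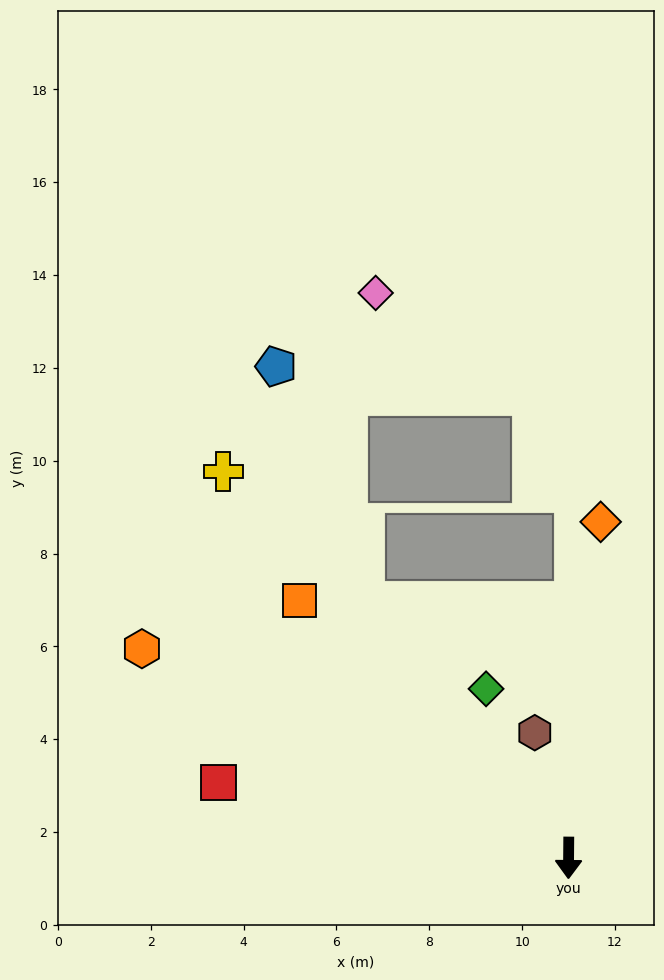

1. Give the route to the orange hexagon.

turn right 116°, forward 10.2 m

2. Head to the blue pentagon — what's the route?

blocked — turn right 141°, forward 7.1 m, then turn right 18°, forward 5.4 m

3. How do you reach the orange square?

turn right 133°, forward 8.0 m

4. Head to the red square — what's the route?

turn right 102°, forward 7.7 m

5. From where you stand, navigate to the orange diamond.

turn left 175°, forward 7.3 m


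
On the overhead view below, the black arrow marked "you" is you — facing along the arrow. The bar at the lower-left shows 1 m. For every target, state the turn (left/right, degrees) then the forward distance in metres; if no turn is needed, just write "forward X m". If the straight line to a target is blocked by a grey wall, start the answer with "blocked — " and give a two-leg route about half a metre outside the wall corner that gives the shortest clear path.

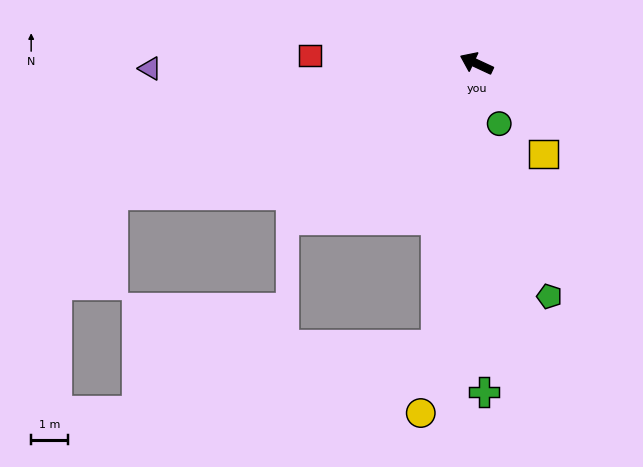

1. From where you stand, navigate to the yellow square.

turn left 152°, forward 3.0 m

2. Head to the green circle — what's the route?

turn left 136°, forward 1.7 m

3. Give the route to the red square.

turn left 22°, forward 4.5 m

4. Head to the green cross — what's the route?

turn left 116°, forward 8.8 m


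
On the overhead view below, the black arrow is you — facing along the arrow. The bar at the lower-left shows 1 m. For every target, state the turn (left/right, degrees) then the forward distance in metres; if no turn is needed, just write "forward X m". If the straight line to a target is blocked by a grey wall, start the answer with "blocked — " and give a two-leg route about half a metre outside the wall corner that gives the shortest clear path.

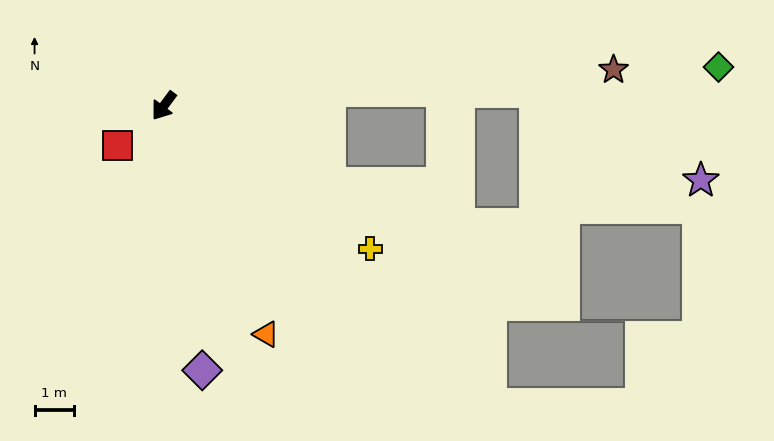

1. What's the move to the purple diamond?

turn left 45°, forward 6.7 m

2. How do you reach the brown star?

turn left 131°, forward 11.4 m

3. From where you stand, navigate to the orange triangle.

turn left 61°, forward 6.3 m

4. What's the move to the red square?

turn right 13°, forward 1.5 m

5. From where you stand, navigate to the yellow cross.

turn left 92°, forward 6.3 m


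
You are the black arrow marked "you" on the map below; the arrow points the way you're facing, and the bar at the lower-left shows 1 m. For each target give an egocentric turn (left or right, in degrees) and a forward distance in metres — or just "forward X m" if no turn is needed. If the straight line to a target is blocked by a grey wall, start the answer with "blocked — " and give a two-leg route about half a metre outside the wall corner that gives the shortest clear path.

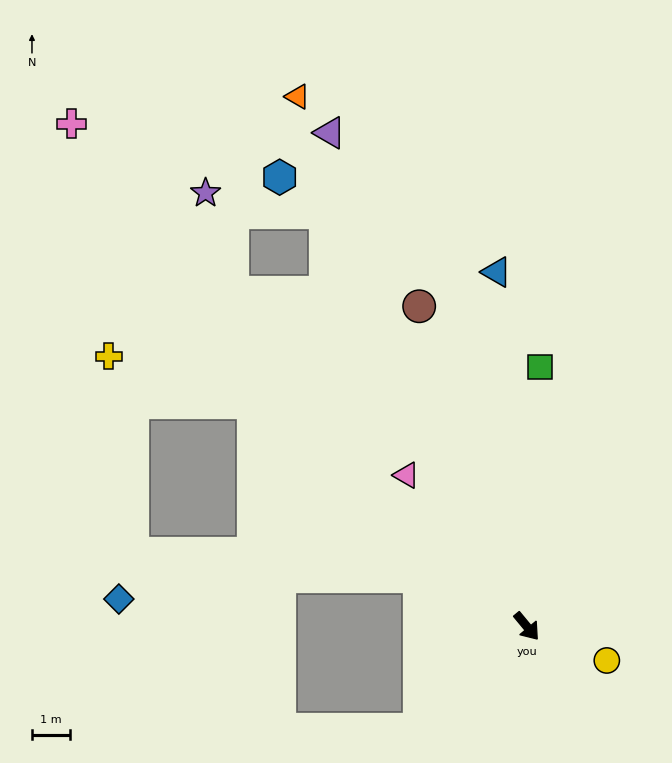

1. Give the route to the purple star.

blocked — turn left 166°, forward 12.0 m, then turn left 55°, forward 3.2 m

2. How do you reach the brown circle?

turn left 159°, forward 8.8 m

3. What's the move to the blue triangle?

turn left 145°, forward 9.3 m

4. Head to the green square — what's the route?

turn left 138°, forward 6.8 m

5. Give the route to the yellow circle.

turn left 27°, forward 2.3 m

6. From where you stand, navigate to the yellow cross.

blocked — turn right 169°, forward 9.3 m, then turn left 22°, forward 4.0 m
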